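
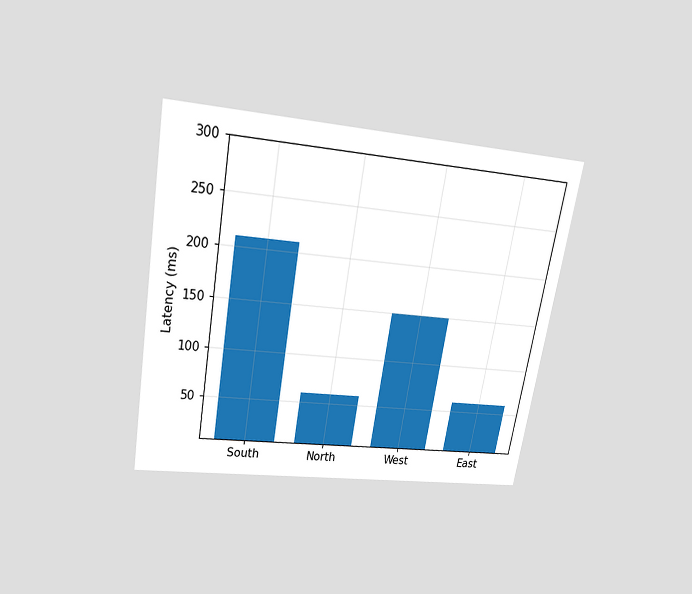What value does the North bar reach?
The chart is tilted about 10° clockwise and viewed slightly from above. Reading along the chart's y-axis, the North bar reaches 60ms.

60ms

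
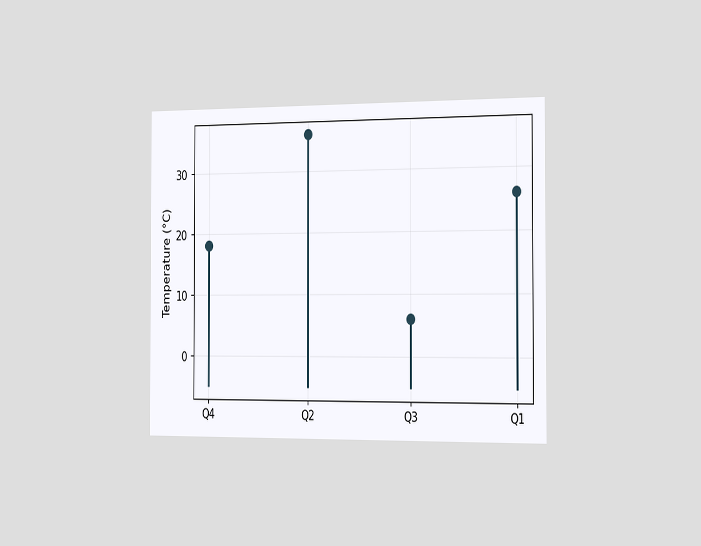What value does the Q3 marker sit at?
The chart is viewed slightly from the right. The Q3 marker sits at 6°C.

6°C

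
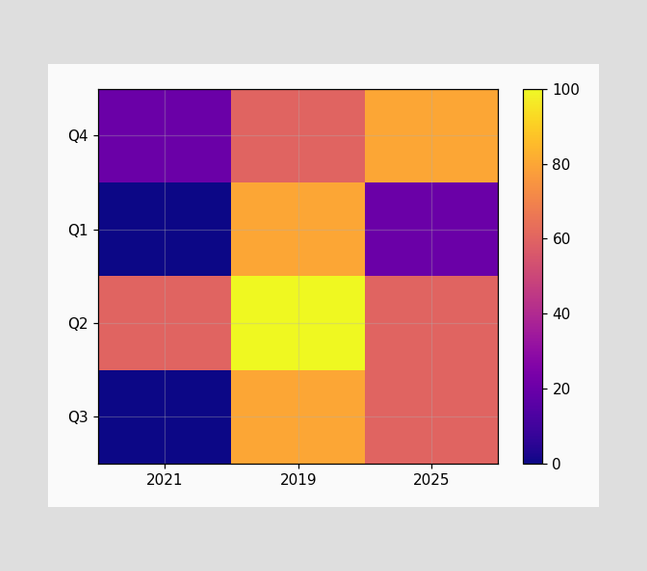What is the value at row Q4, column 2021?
20

Matching cell (Q4, 2021) against the colorbar gives 20.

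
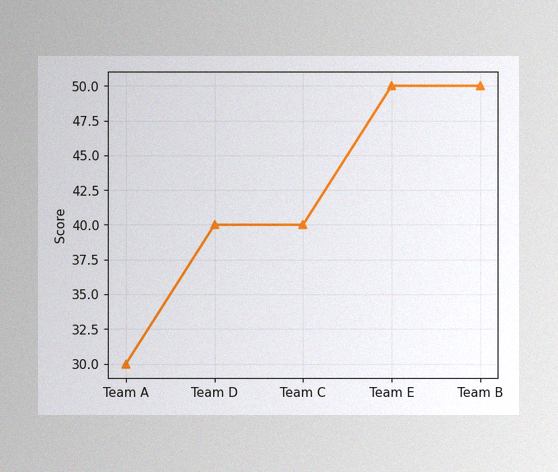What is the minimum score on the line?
30

The image has some photo noise and uneven lighting. The lowest point is at Team A, and reading across to the y-axis gives 30.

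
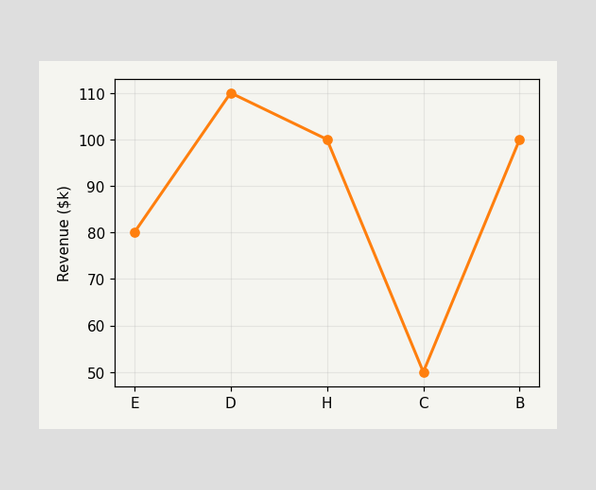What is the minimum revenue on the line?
The lowest point is at C, and reading across to the y-axis gives $50k.

$50k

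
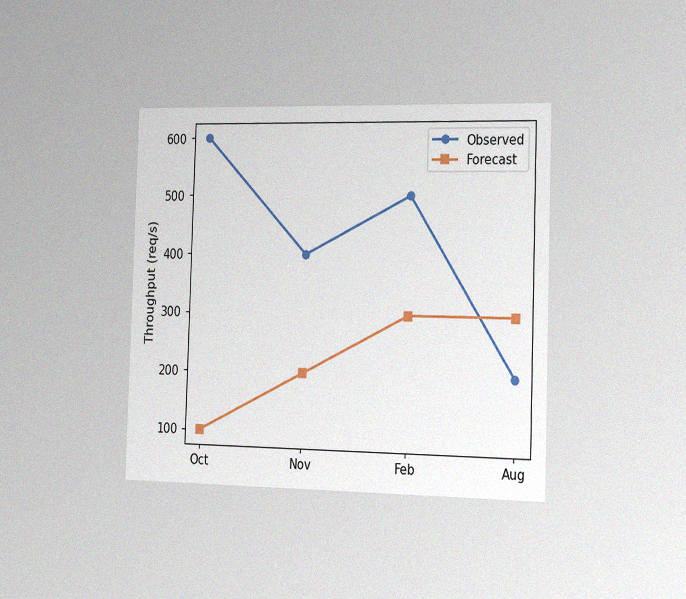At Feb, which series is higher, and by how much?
Observed, by 200req/s

The chart is viewed slightly from the right, with some photo noise. At Feb, Observed sits above the other line by 200req/s.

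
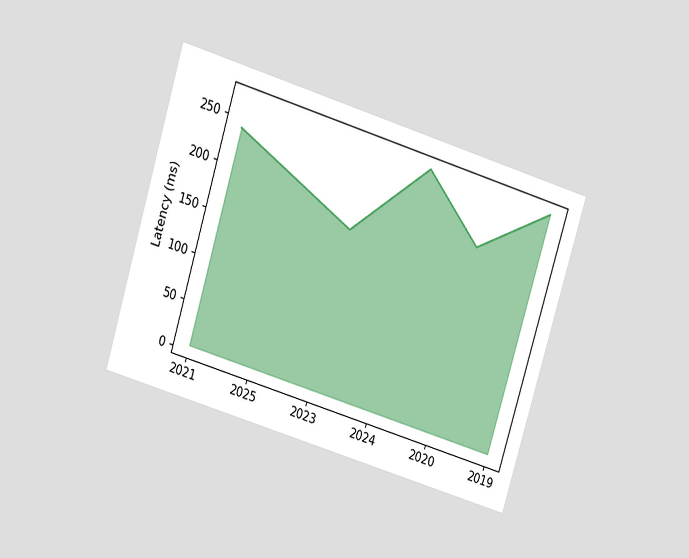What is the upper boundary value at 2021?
The chart is tilted about 17° clockwise and viewed slightly from above. At 2021 the upper boundary is at 240ms.

240ms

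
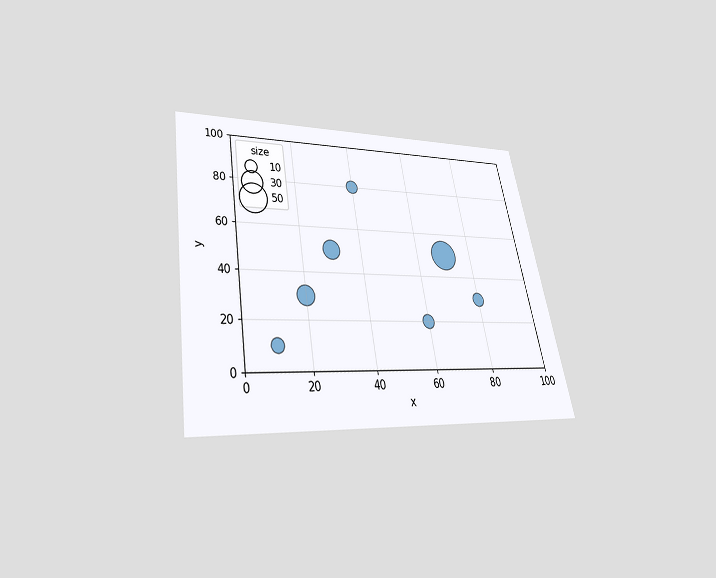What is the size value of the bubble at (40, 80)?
The chart is tilted about 10° counter-clockwise and viewed slightly from below. Matching the bubble at (40, 80) against the size legend gives 10.

10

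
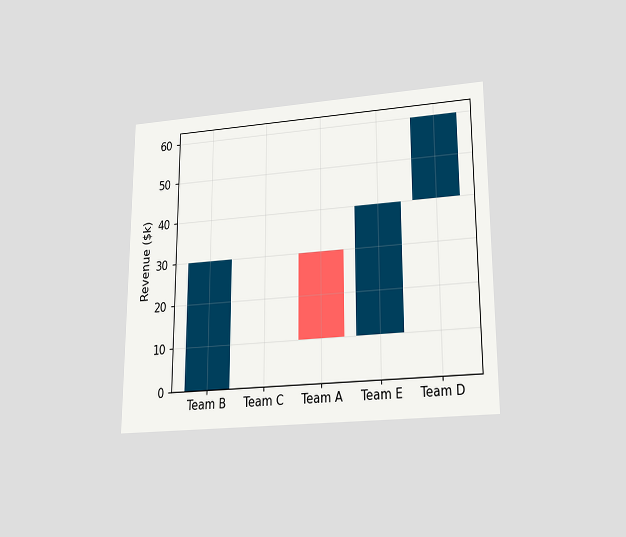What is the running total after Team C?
The chart is viewed slightly from below. After Team C the running total reaches $30k.

$30k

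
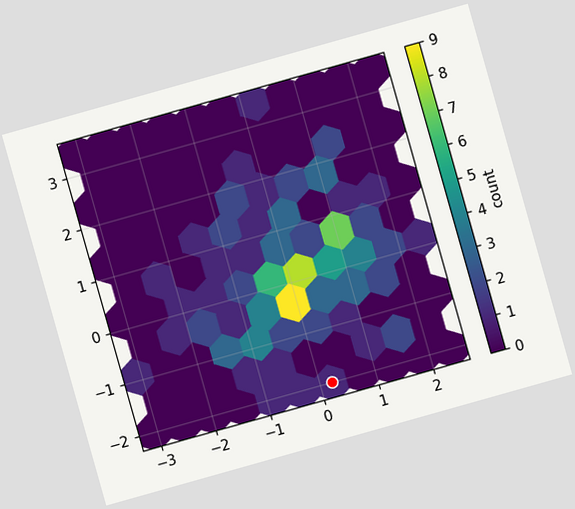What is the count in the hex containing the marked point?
The chart is tilted about 16° counter-clockwise. The marked hex reads 1 on the colorbar.

1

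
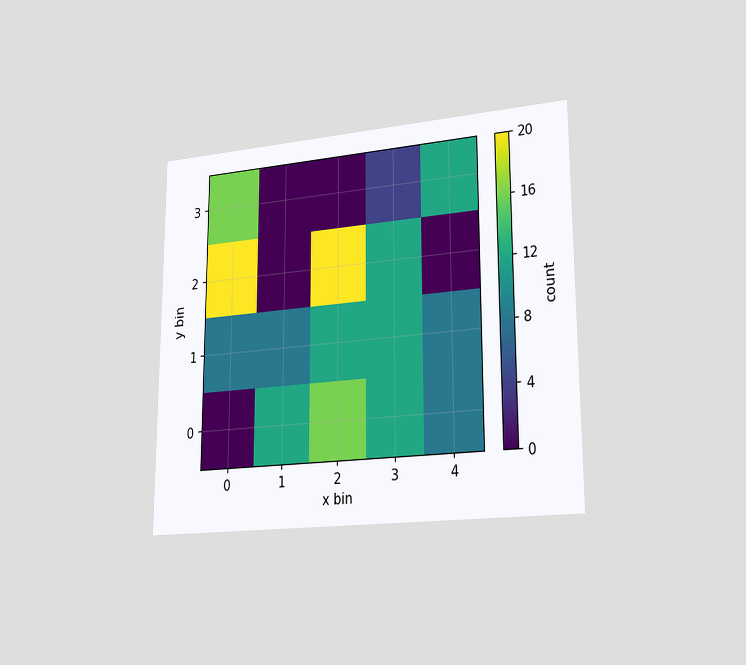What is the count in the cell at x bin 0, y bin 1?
The chart is viewed slightly from the right. Matching the cell (0, 1) against the colorbar gives 8.

8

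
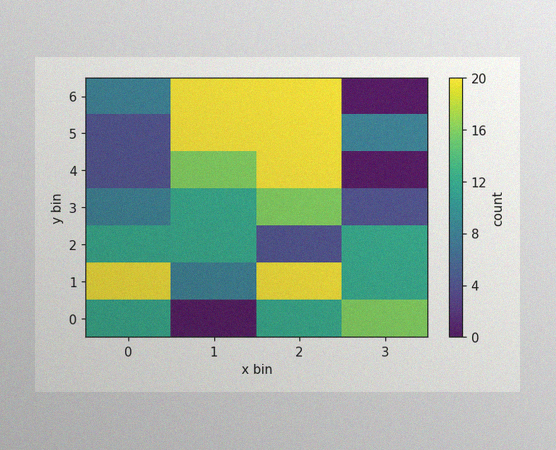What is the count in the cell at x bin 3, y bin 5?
The image has some photo noise and uneven lighting. Matching the cell (3, 5) against the colorbar gives 8.

8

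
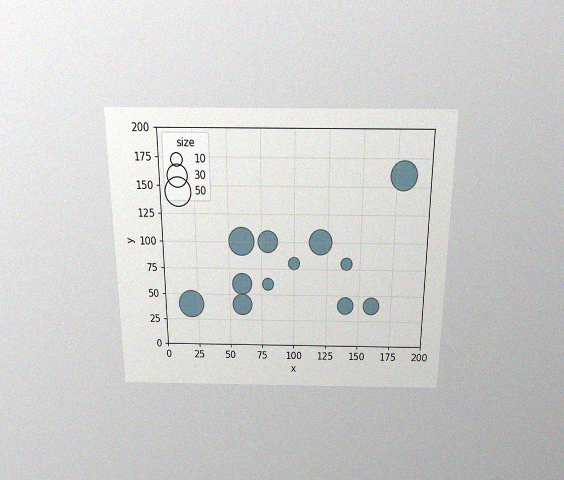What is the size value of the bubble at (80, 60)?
10

The chart is viewed slightly from above, with some photo noise. Matching the bubble at (80, 60) against the size legend gives 10.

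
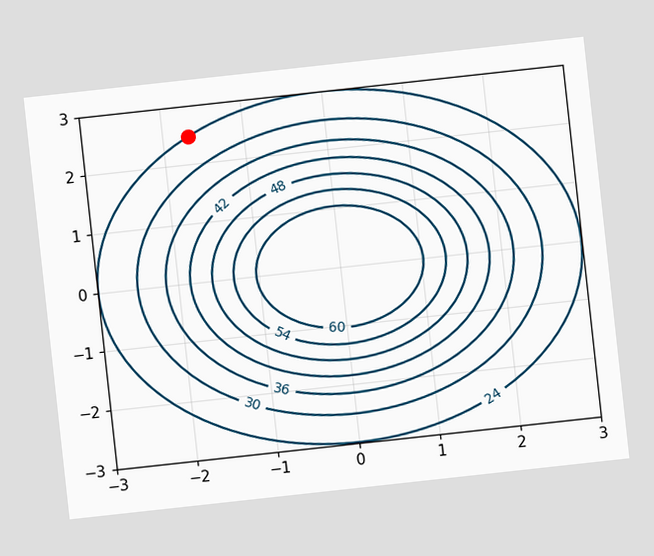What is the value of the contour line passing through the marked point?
The chart is tilted about 6° counter-clockwise. The marked point sits on the contour labelled 24.

24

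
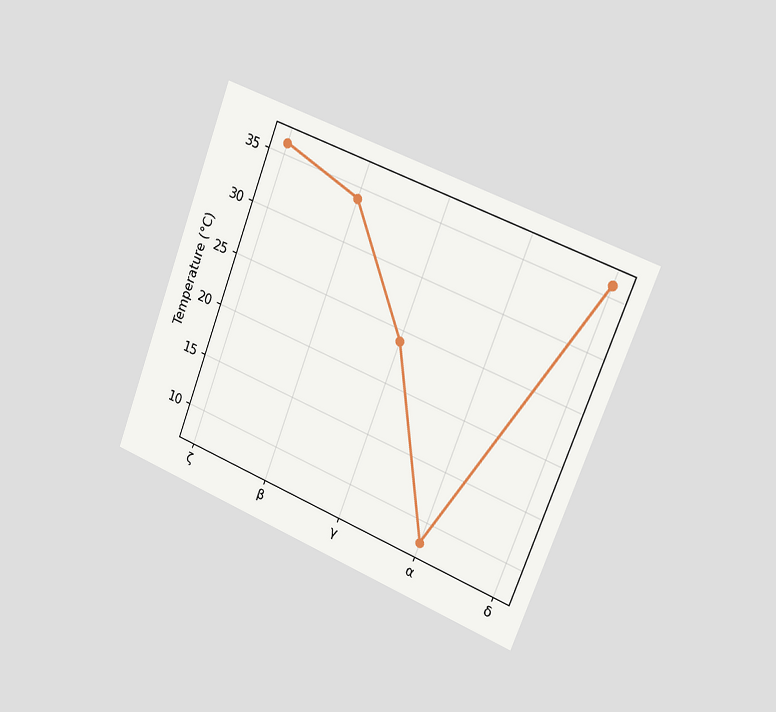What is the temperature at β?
The chart is tilted about 21° clockwise and viewed slightly from the right. At β, the line is at 34°C.

34°C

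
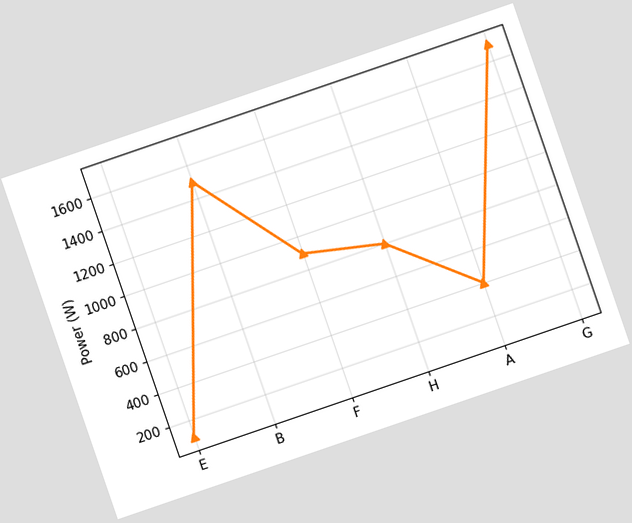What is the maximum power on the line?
1700W

The chart is tilted about 19° counter-clockwise. The highest point is at G, and reading across to the y-axis gives 1700W.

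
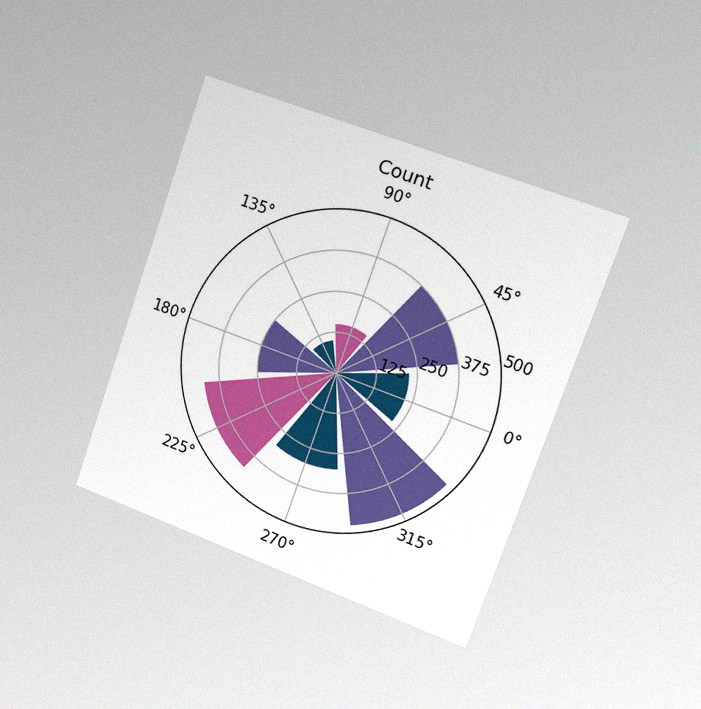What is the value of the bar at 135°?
The chart is tilted about 19° clockwise and viewed slightly from the right, with some photo noise. The bar at 135° reaches 100 on the radial axis.

100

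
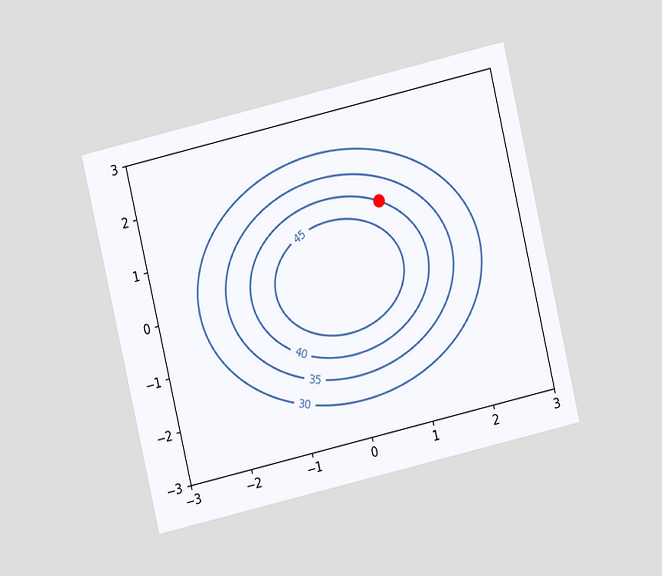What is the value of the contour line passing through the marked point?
40

The chart is tilted about 13° counter-clockwise and viewed at a slight angle. The marked point sits on the contour labelled 40.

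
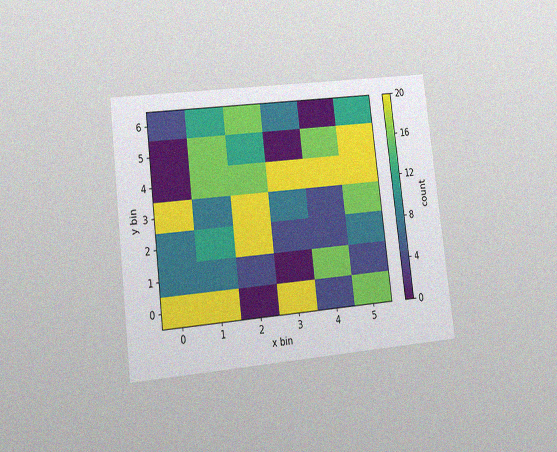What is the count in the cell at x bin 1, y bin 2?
12

The chart is tilted about 7° counter-clockwise and viewed at a slight angle, with some photo noise. Matching the cell (1, 2) against the colorbar gives 12.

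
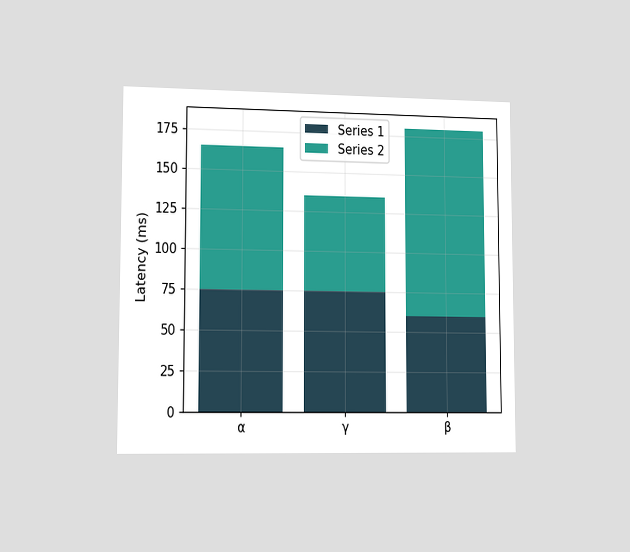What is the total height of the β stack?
The chart is viewed slightly from the left. The β stack's top reaches 180ms on the y-axis.

180ms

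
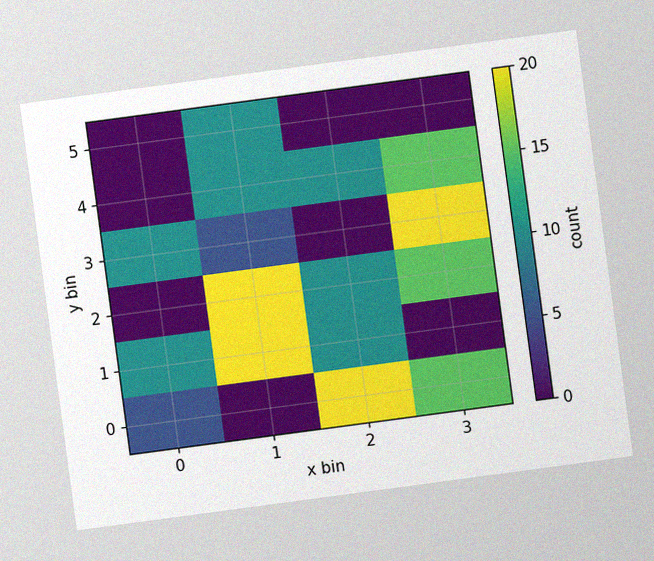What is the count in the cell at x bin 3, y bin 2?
The chart is tilted about 8° counter-clockwise, with some photo noise. Matching the cell (3, 2) against the colorbar gives 15.

15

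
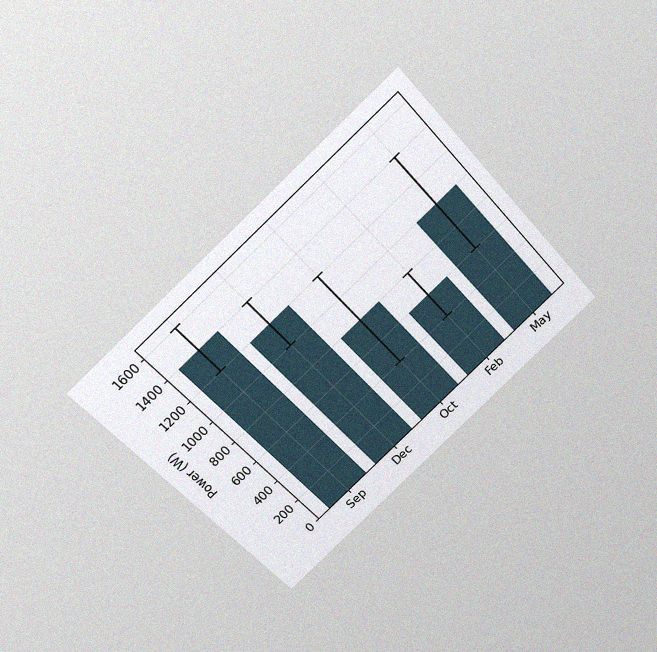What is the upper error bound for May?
1400W

The chart is tilted about 43° counter-clockwise and viewed slightly from above, with some photo noise. The May bar's upper whisker reaches 1400W.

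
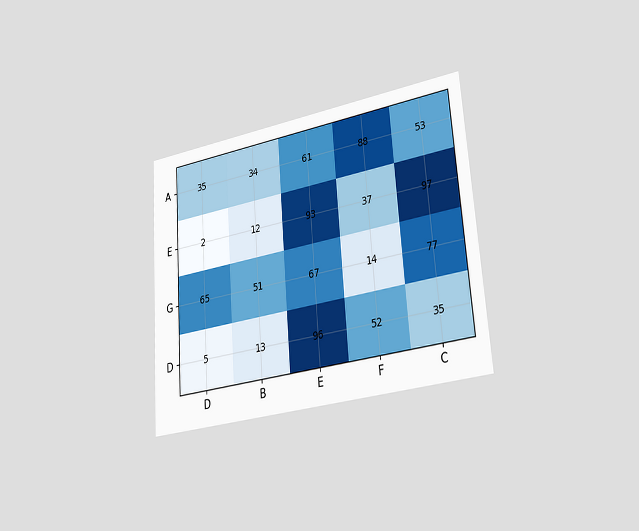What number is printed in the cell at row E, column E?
The chart is tilted about 4° counter-clockwise and viewed slightly from the right. The (E, E) cell reads 93.

93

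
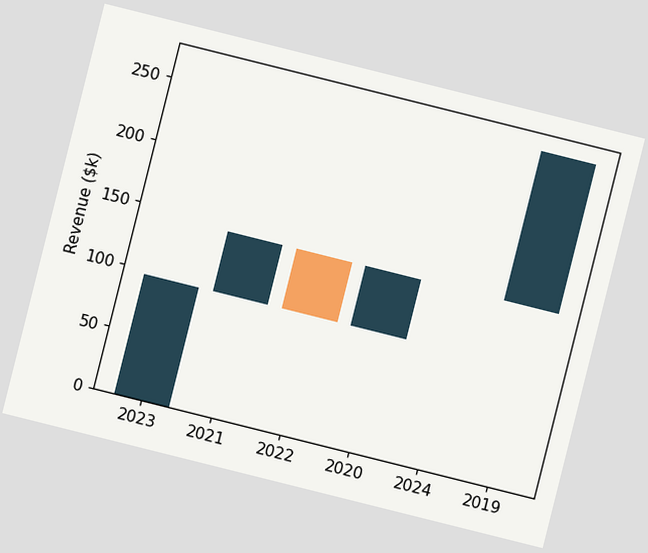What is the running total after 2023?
The chart is tilted about 14° clockwise. After 2023 the running total reaches $96k.

$96k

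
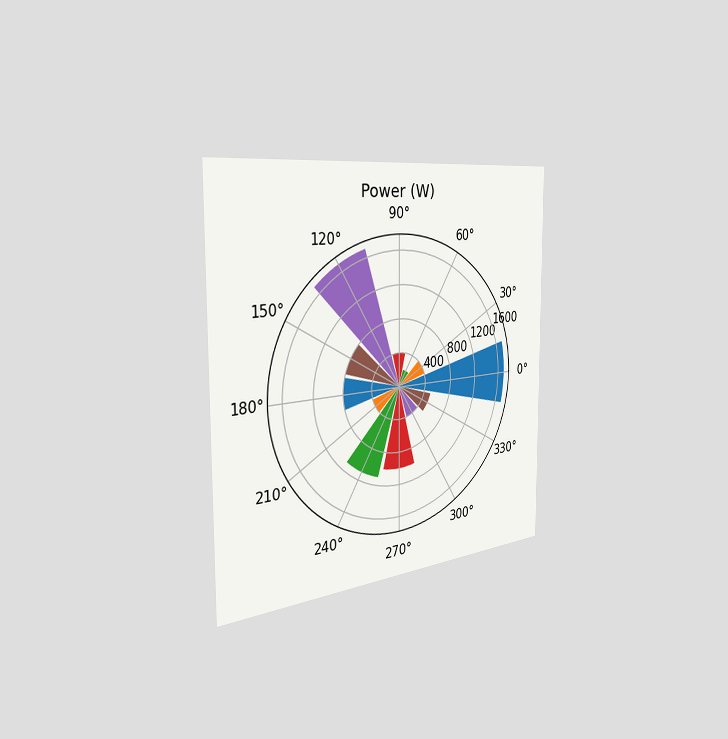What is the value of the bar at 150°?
The chart is viewed slightly from the left. The bar at 150° reaches 800W on the radial axis.

800W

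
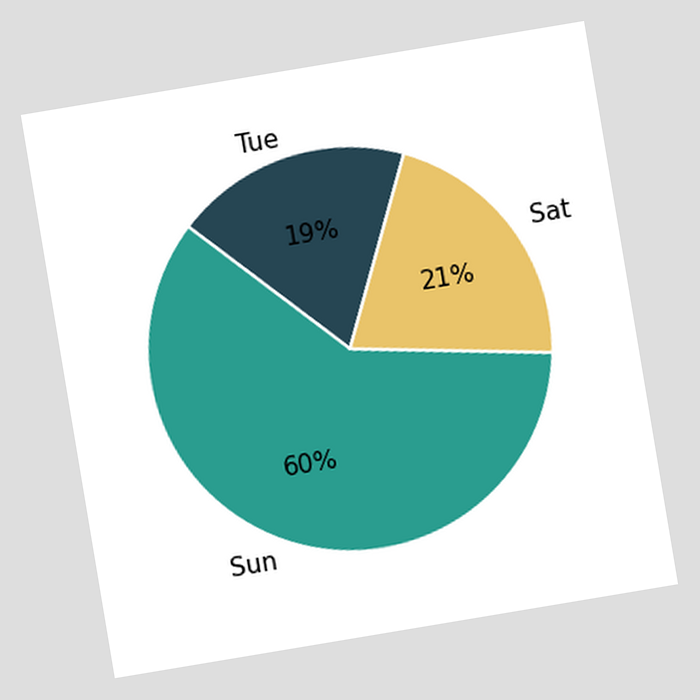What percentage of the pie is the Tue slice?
The chart is tilted about 9° counter-clockwise. The Tue slice takes up 19% of the pie.

19%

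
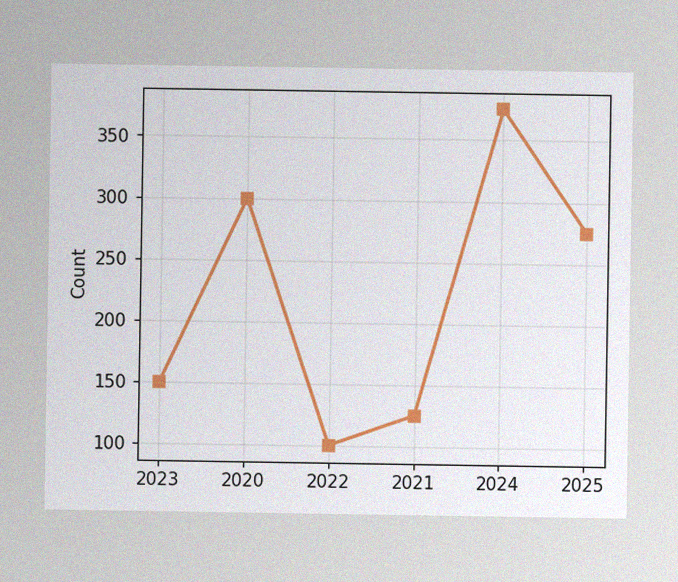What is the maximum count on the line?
The image has some photo noise and uneven lighting. The highest point is at 2024, and reading across to the y-axis gives 375.

375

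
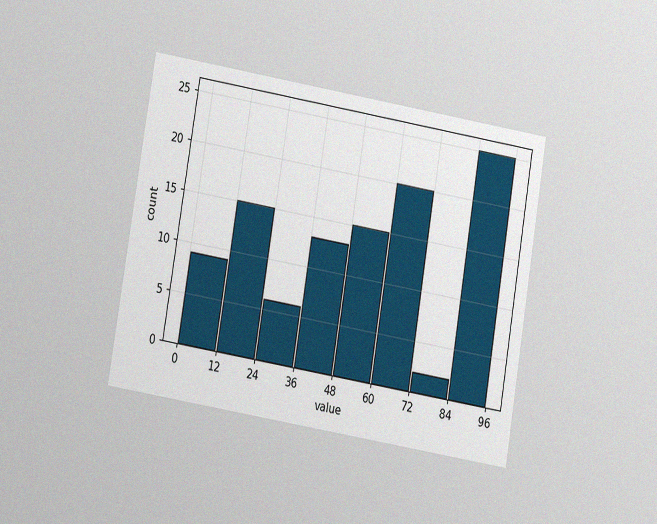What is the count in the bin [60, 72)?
The chart is tilted about 9° clockwise and viewed at a slight angle, with some photo noise. The [60, 72) bin has height 20.

20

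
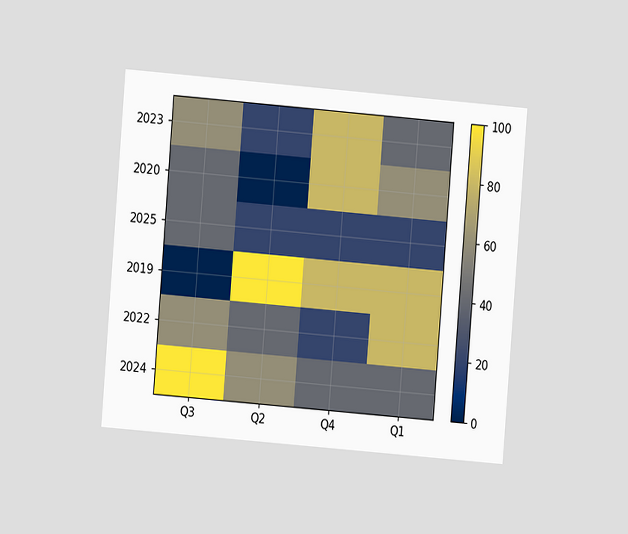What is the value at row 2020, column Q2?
The chart is tilted about 5° clockwise and viewed at a slight angle. Matching cell (2020, Q2) against the colorbar gives 0.

0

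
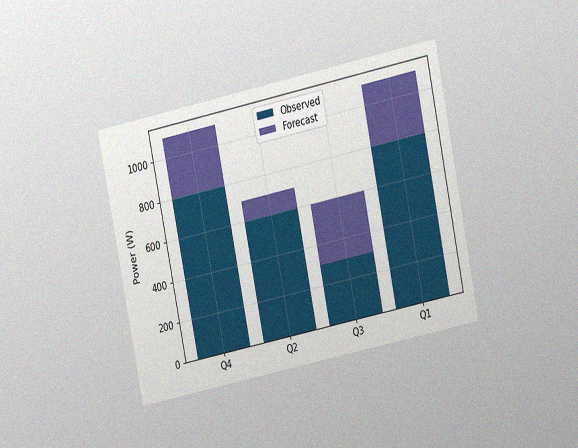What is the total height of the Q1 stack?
1100W

The chart is tilted about 12° counter-clockwise and viewed at a slight angle, with some photo noise. The Q1 stack's top reaches 1100W on the y-axis.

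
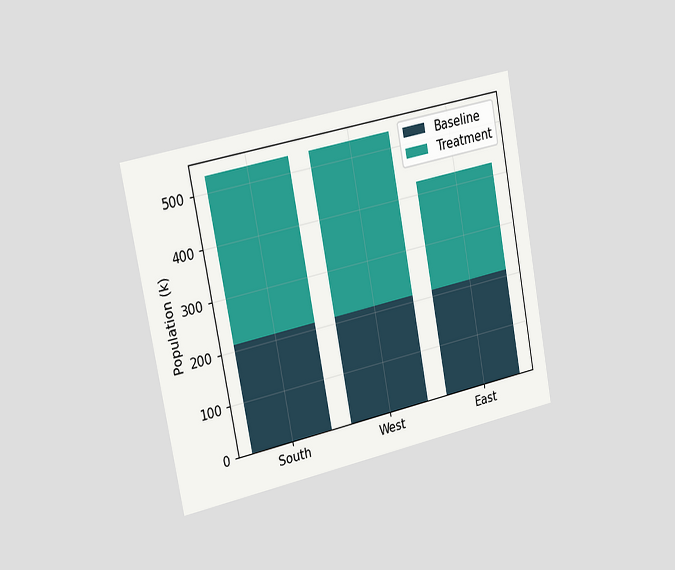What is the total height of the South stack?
530k

The chart is tilted about 11° counter-clockwise and viewed slightly from the left. The South stack's top reaches 530k on the y-axis.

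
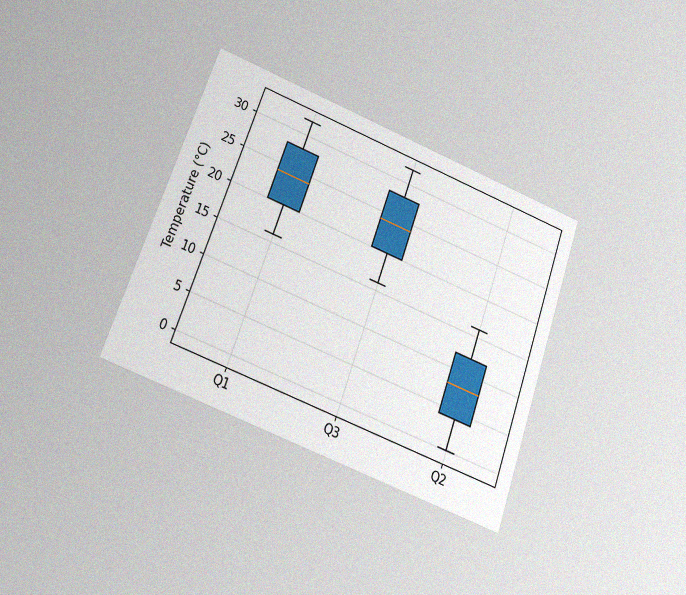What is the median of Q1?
24°C

The chart is tilted about 20° clockwise and viewed at a slight angle, with some photo noise. The median line in the Q1 box sits at 24°C.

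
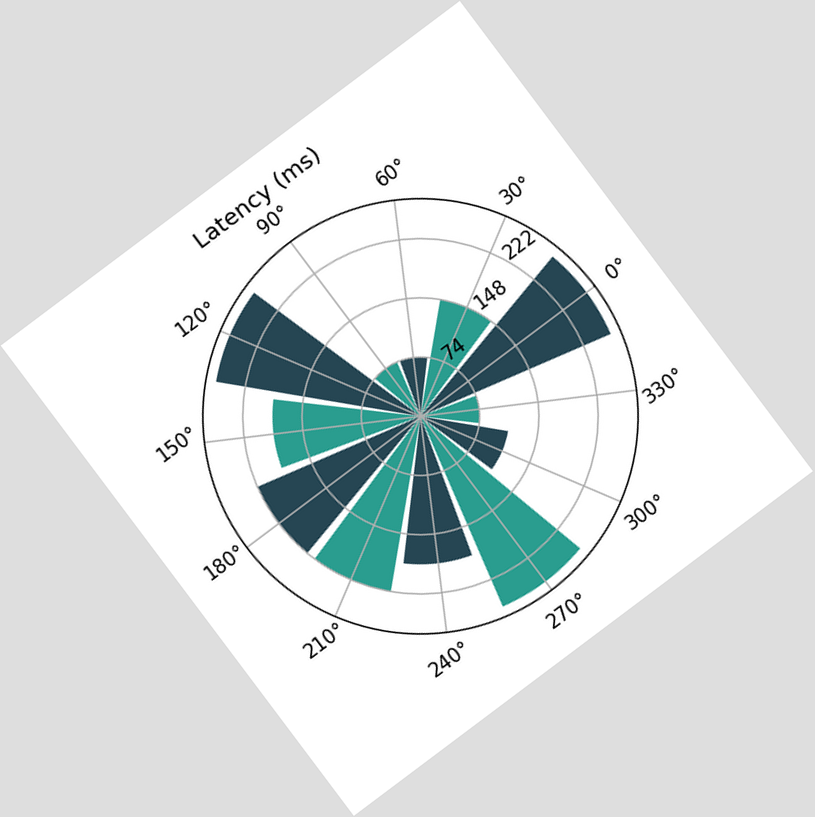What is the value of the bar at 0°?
259ms

The chart is tilted about 37° counter-clockwise. The bar at 0° reaches 259ms on the radial axis.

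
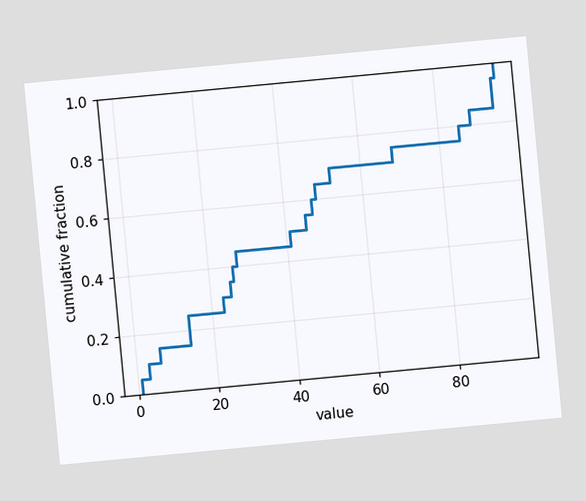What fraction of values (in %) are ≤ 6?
15%

The chart is tilted about 5° counter-clockwise. At x=6 the ECDF step is at 15%.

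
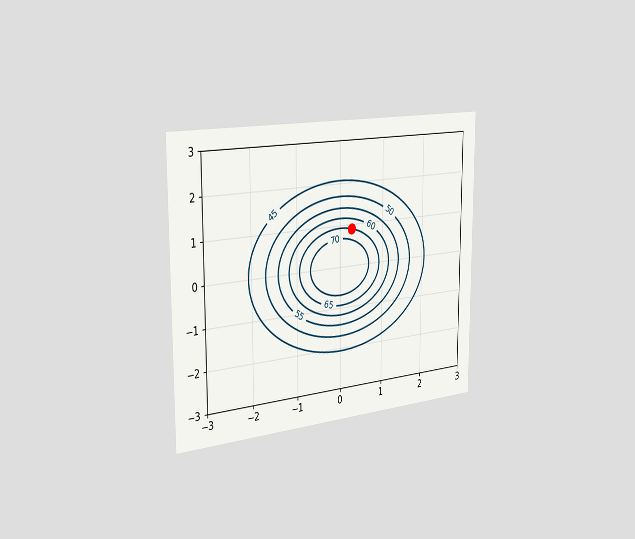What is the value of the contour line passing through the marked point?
65

The chart is viewed slightly from the left. The marked point sits on the contour labelled 65.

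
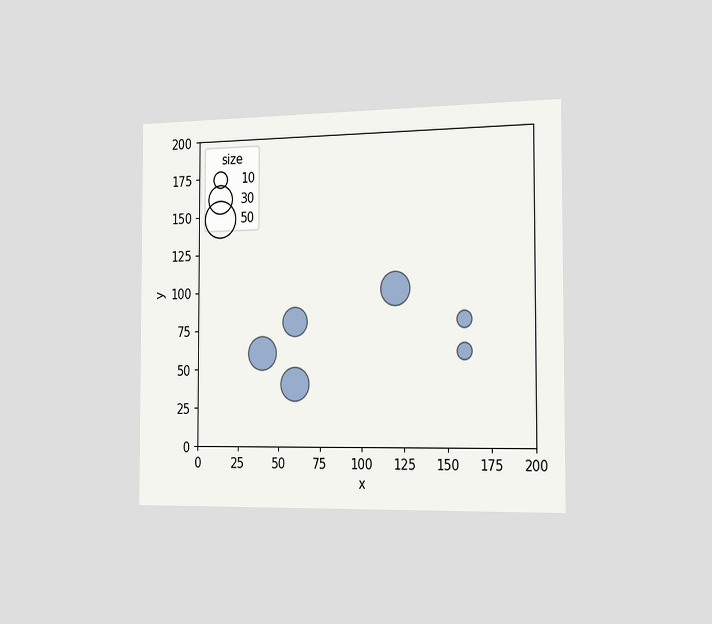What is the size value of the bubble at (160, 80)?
The chart is viewed slightly from the right. Matching the bubble at (160, 80) against the size legend gives 10.

10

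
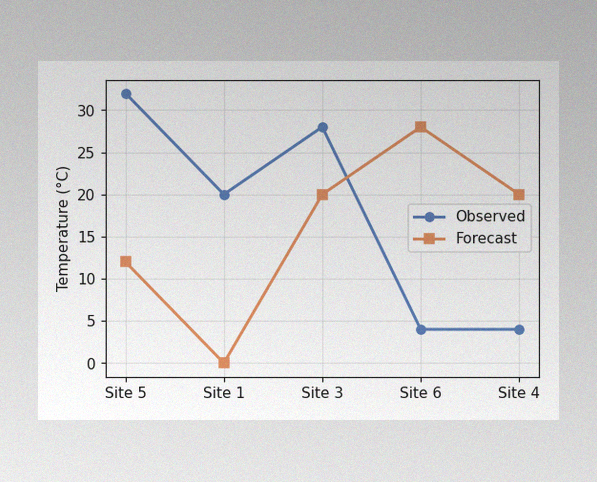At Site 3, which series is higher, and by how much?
The image has some photo noise and uneven lighting. At Site 3, Observed sits above the other line by 8°C.

Observed, by 8°C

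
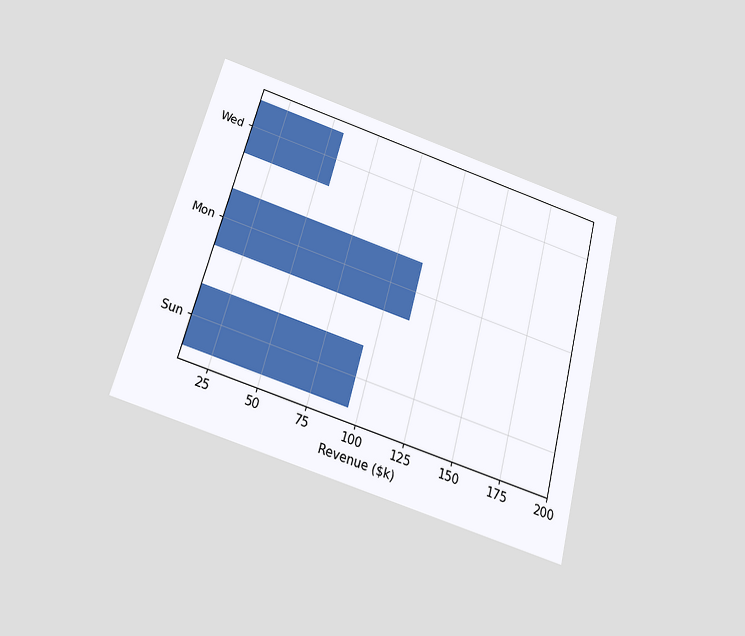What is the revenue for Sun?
$95k

The chart is tilted about 15° clockwise and viewed slightly from below. Reading along the chart's x-axis, the Sun bar reaches $95k.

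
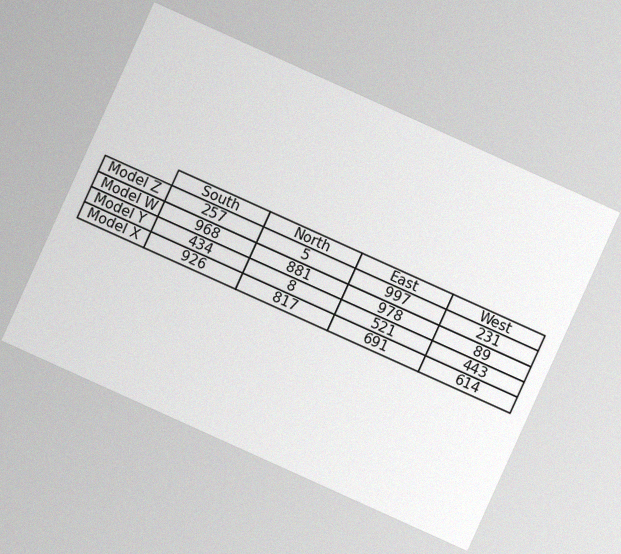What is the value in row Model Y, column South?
434

The chart is tilted about 24° clockwise, with some photo noise. The (Model Y, South) cell reads 434.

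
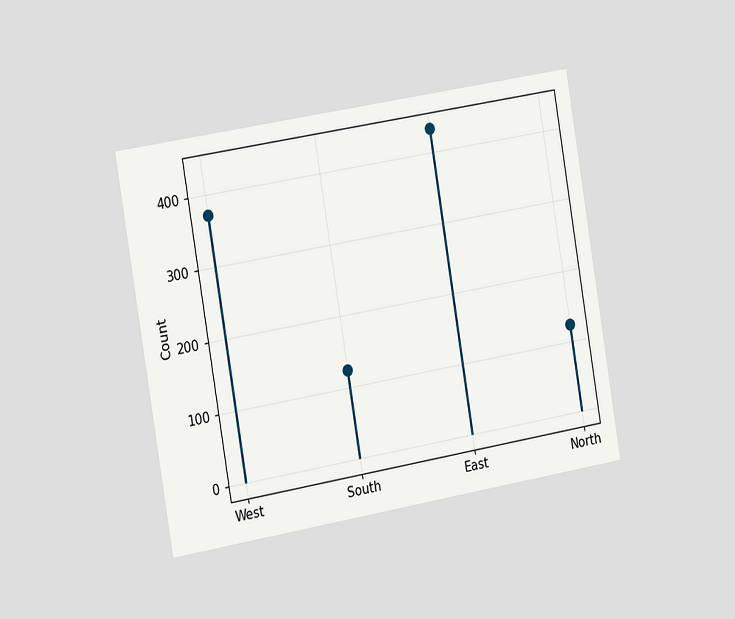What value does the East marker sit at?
The chart is tilted about 10° counter-clockwise and viewed slightly from the left. The East marker sits at 434.

434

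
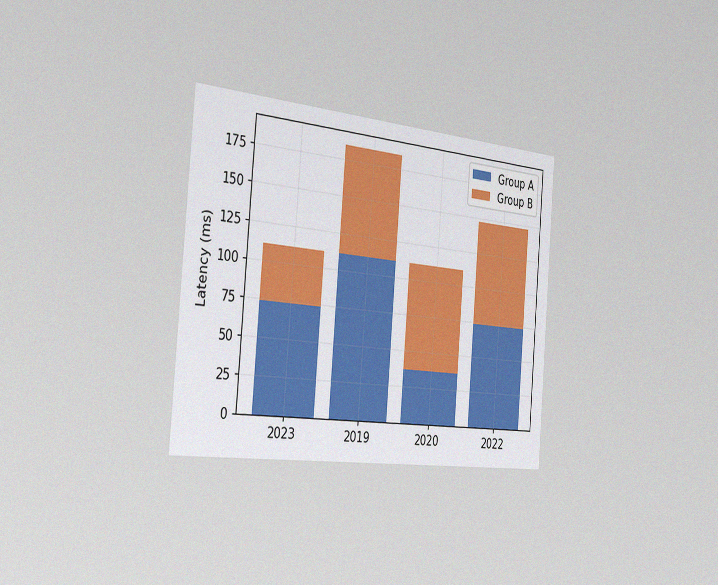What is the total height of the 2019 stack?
185ms

The chart is tilted about 5° clockwise and viewed slightly from the left, with some photo noise. The 2019 stack's top reaches 185ms on the y-axis.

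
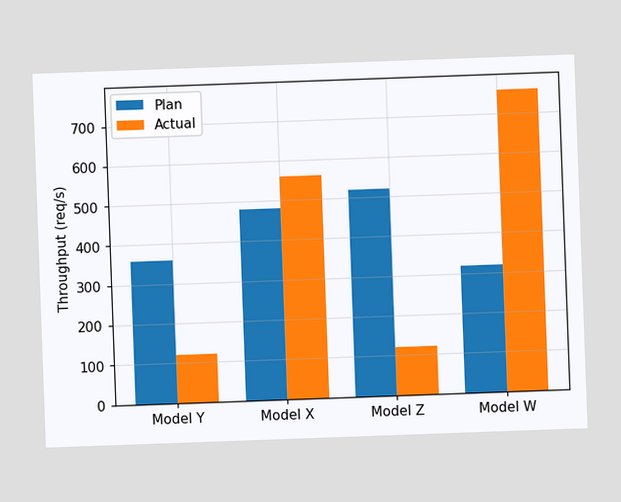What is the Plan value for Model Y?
360req/s

The chart is tilted about 2° counter-clockwise. The Plan bar at Model Y reaches 360req/s on the y-axis.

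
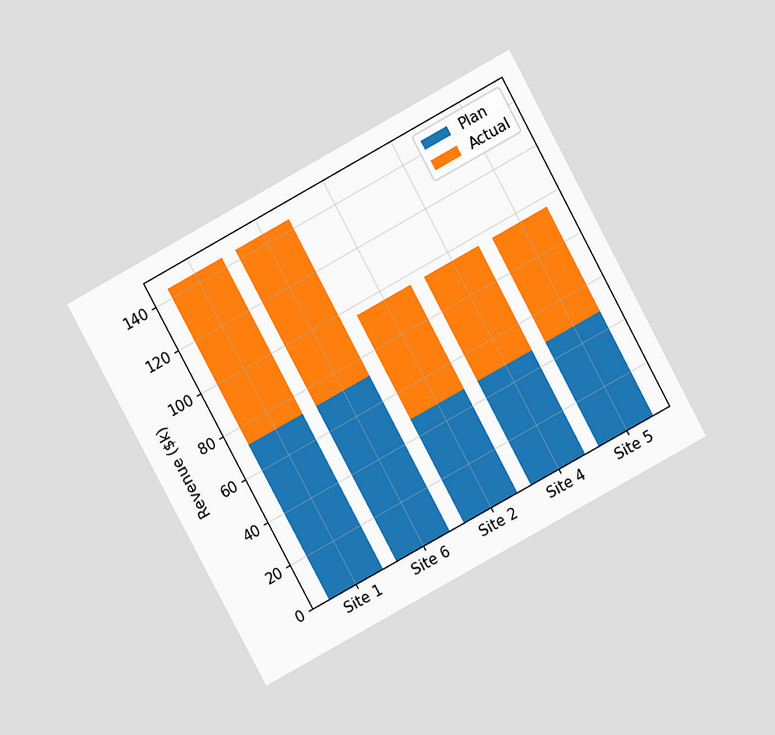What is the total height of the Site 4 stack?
$96k

The chart is tilted about 29° counter-clockwise and viewed slightly from above. The Site 4 stack's top reaches $96k on the y-axis.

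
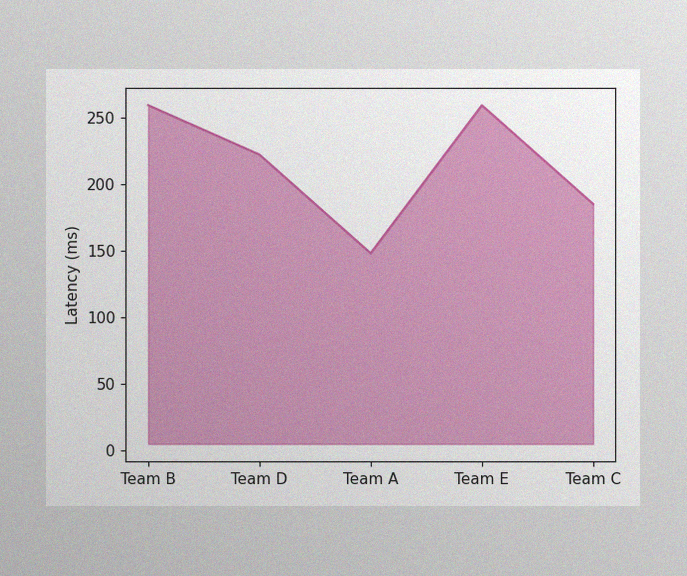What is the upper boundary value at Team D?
222ms

The image has some photo noise and uneven lighting. At Team D the upper boundary is at 222ms.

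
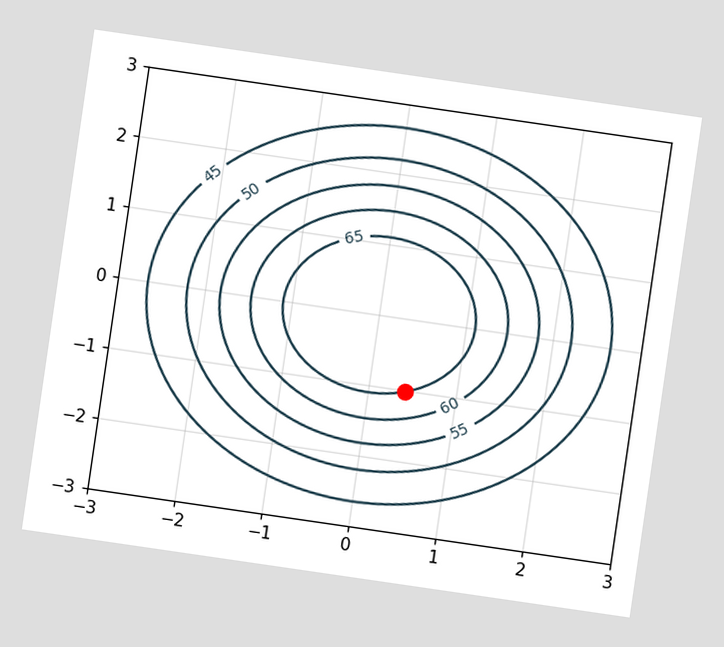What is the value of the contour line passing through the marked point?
The chart is tilted about 8° clockwise. The marked point sits on the contour labelled 65.

65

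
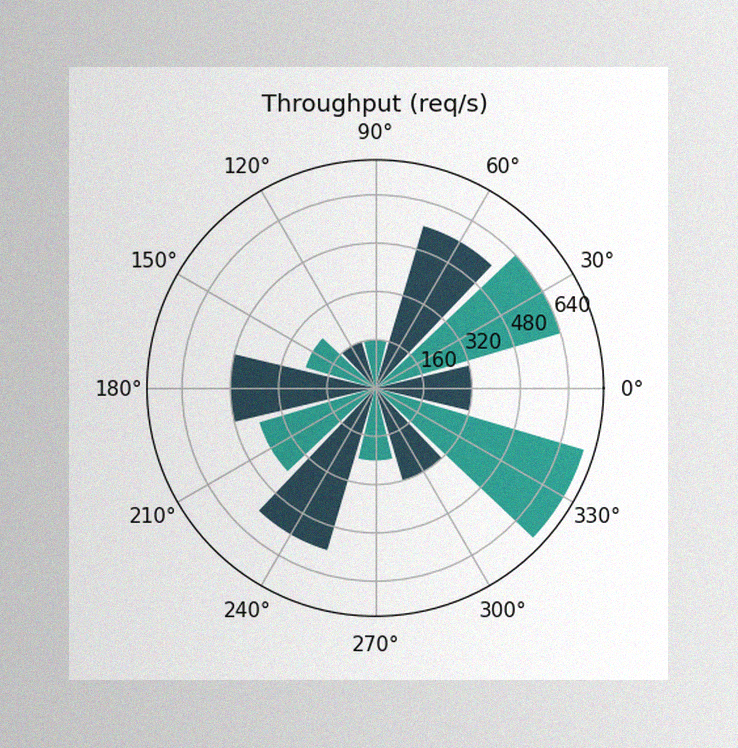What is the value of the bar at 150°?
The image has some photo noise and uneven lighting. The bar at 150° reaches 240req/s on the radial axis.

240req/s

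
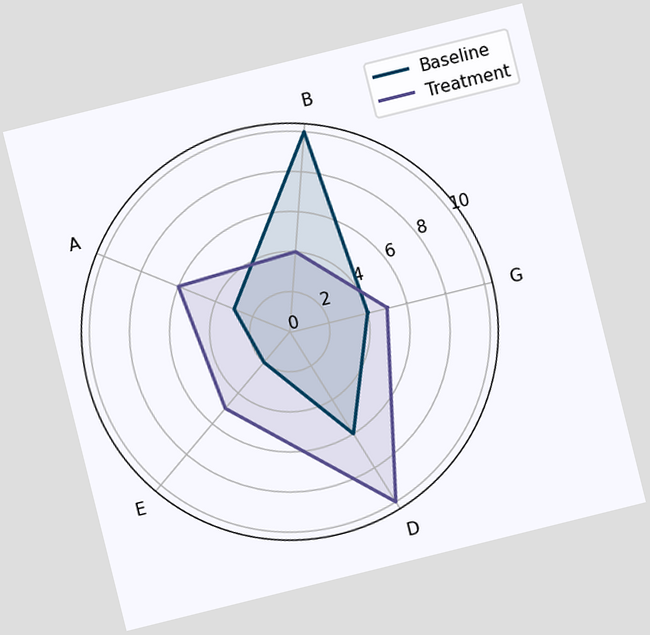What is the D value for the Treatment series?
10

The chart is tilted about 14° counter-clockwise. On the D axis, Treatment reaches 10.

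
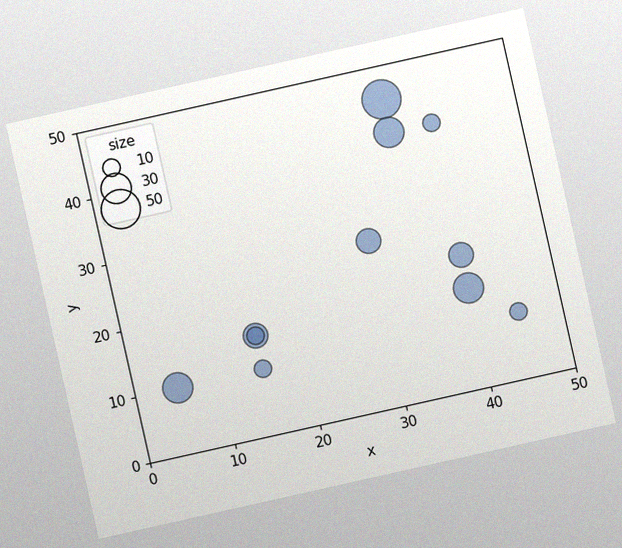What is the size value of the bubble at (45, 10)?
The chart is tilted about 13° counter-clockwise, with some photo noise. Matching the bubble at (45, 10) against the size legend gives 10.

10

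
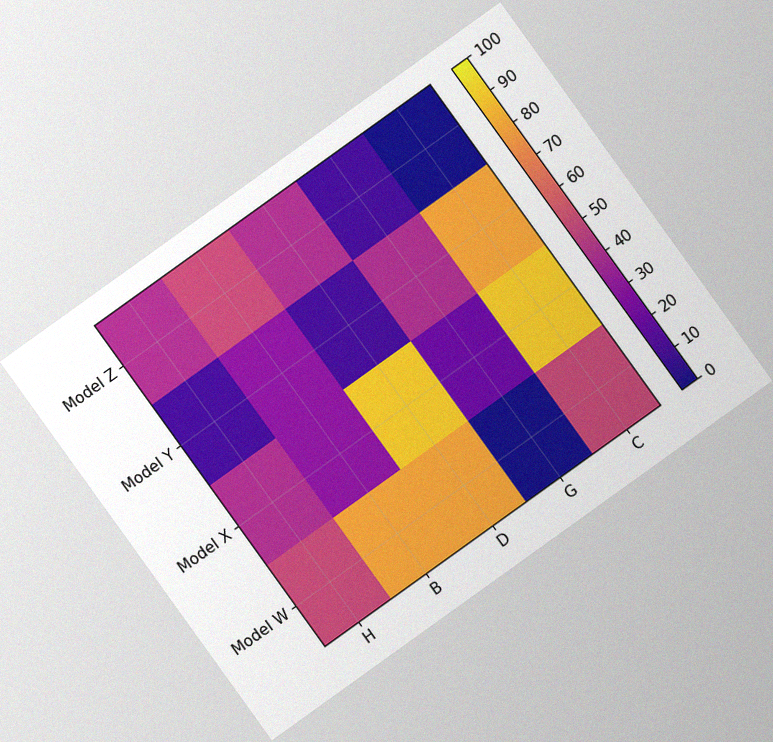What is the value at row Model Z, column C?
0

The chart is tilted about 36° counter-clockwise, with some photo noise. Matching cell (Model Z, C) against the colorbar gives 0.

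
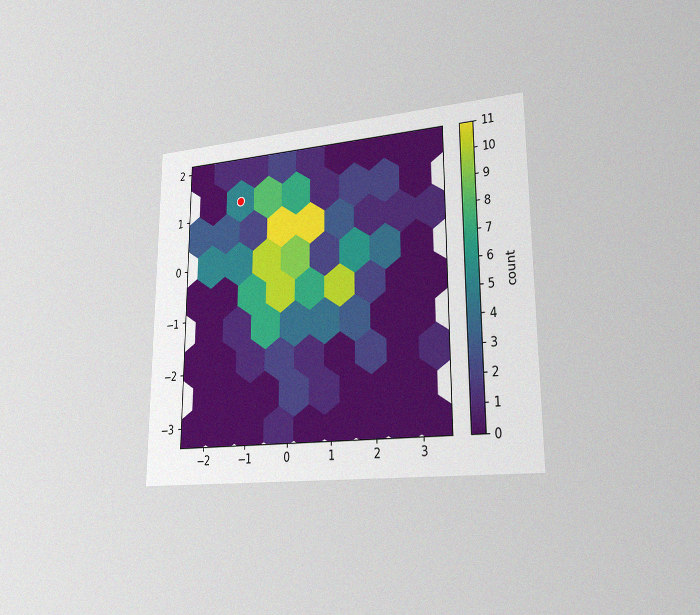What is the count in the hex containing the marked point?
5

The chart is viewed slightly from the right, with some photo noise. The marked hex reads 5 on the colorbar.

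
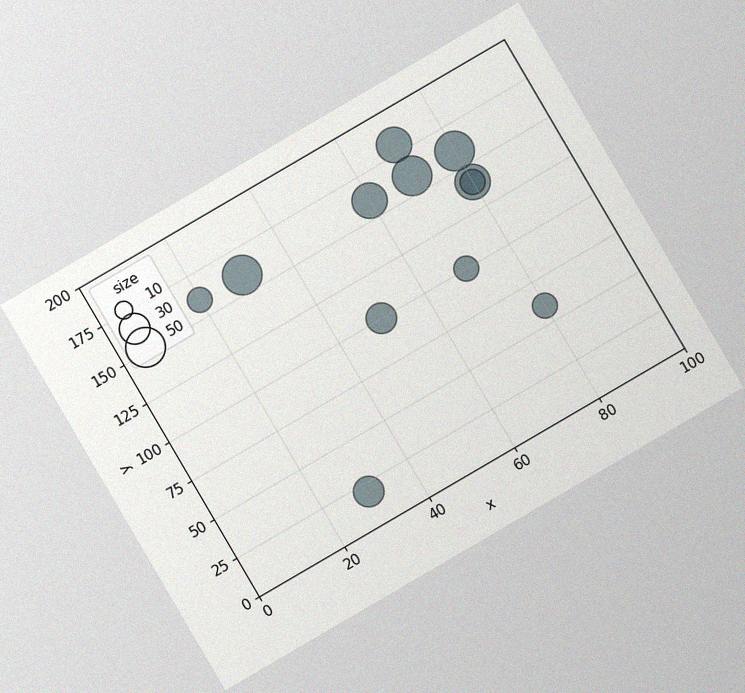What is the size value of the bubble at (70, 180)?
The chart is tilted about 30° counter-clockwise, with some photo noise. Matching the bubble at (70, 180) against the size legend gives 40.

40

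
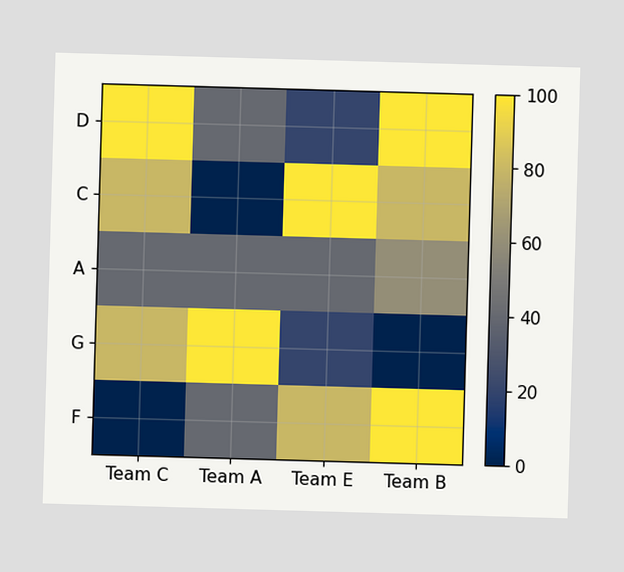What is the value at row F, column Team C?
0

Matching cell (F, Team C) against the colorbar gives 0.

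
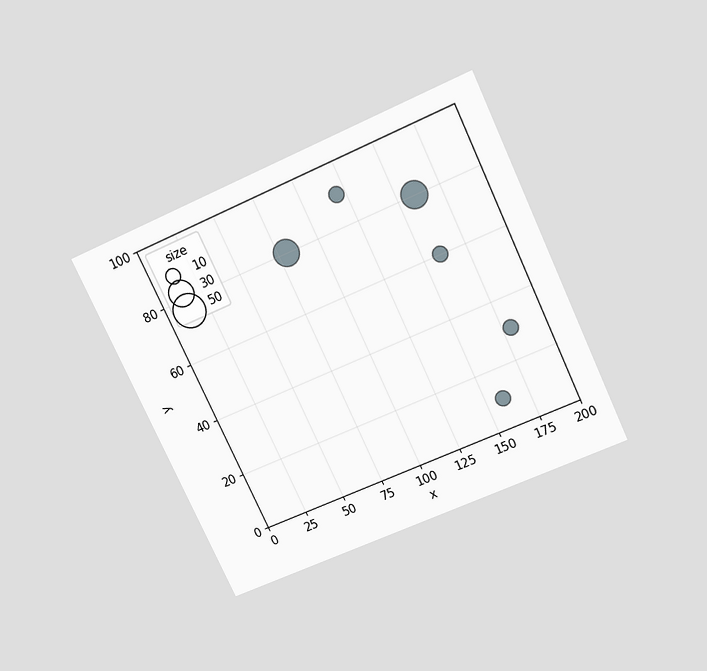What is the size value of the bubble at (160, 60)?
The chart is tilted about 25° counter-clockwise and viewed slightly from above. Matching the bubble at (160, 60) against the size legend gives 10.

10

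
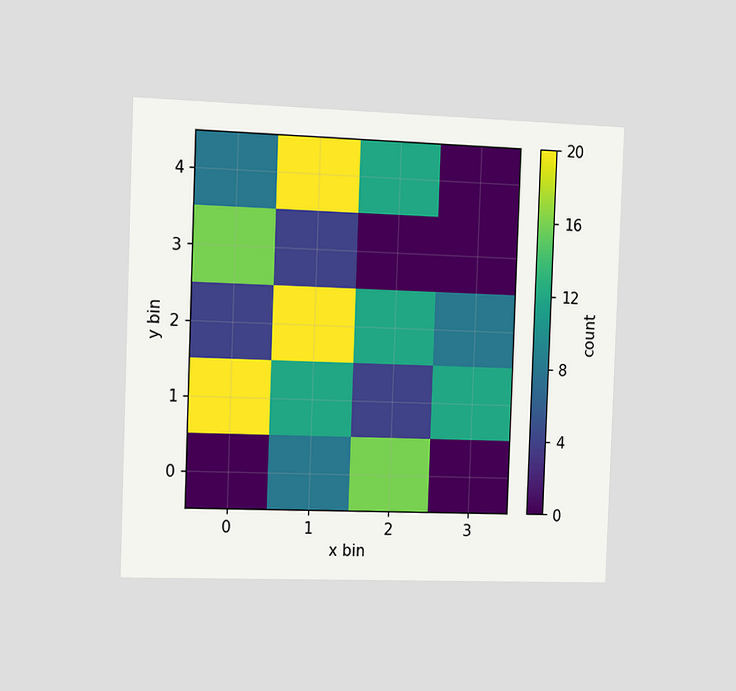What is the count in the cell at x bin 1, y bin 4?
The chart is tilted about 2° clockwise and viewed slightly from the left. Matching the cell (1, 4) against the colorbar gives 20.

20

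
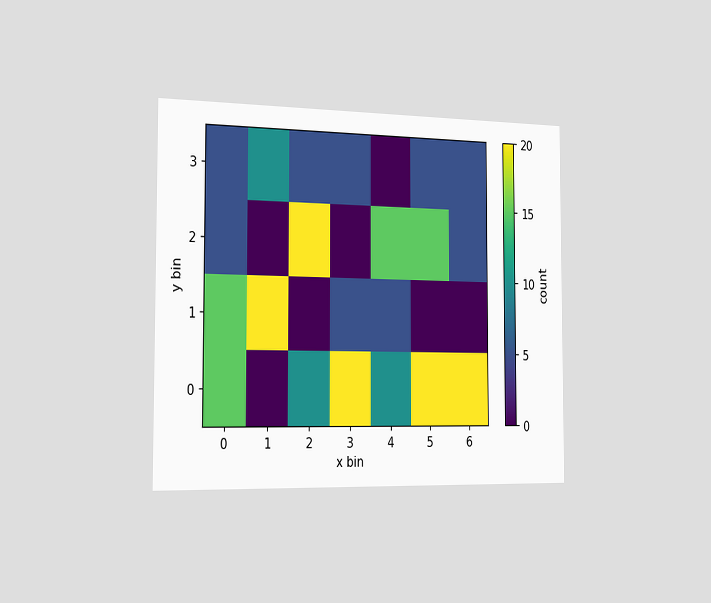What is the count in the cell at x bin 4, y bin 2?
The chart is viewed slightly from the left. Matching the cell (4, 2) against the colorbar gives 15.

15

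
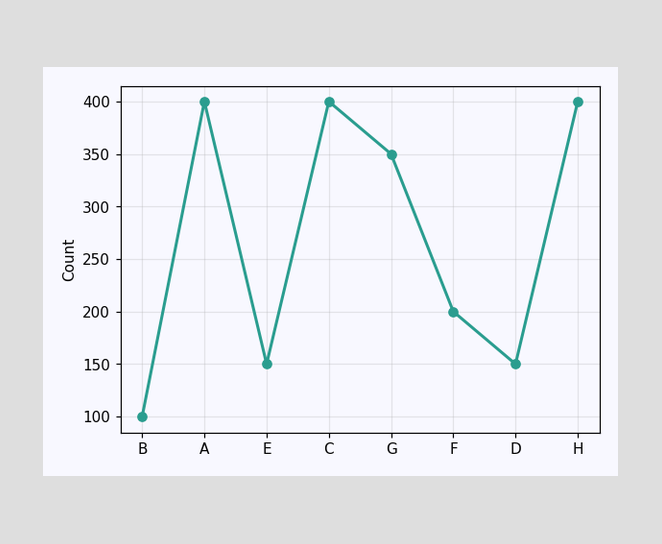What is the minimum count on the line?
The lowest point is at B, and reading across to the y-axis gives 100.

100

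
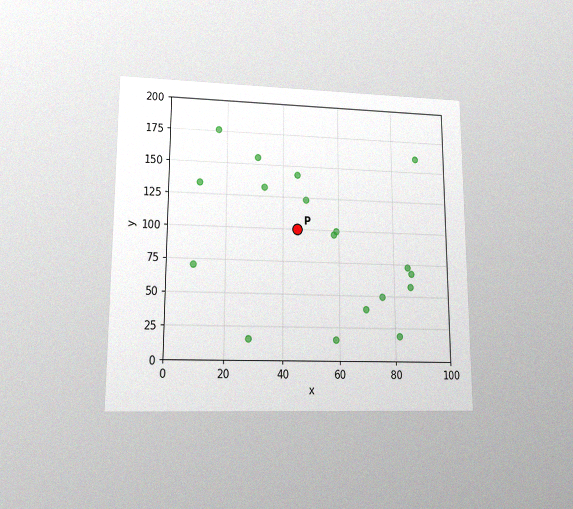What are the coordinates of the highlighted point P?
(45, 100)

The chart is viewed at a slight angle, with some photo noise. Following the gridlines from P to each axis, P sits at (45, 100).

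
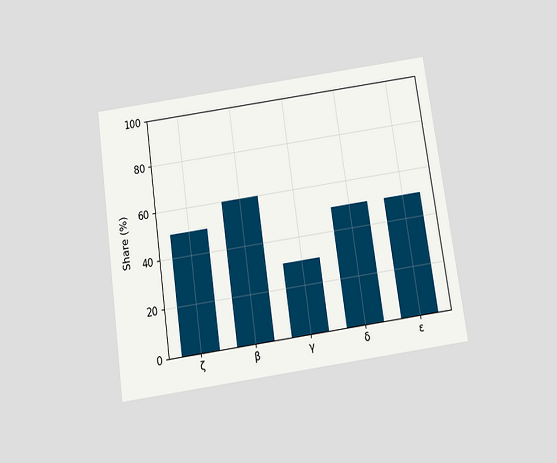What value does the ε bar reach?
The chart is tilted about 8° counter-clockwise and viewed slightly from below. Reading along the chart's y-axis, the ε bar reaches 50%.

50%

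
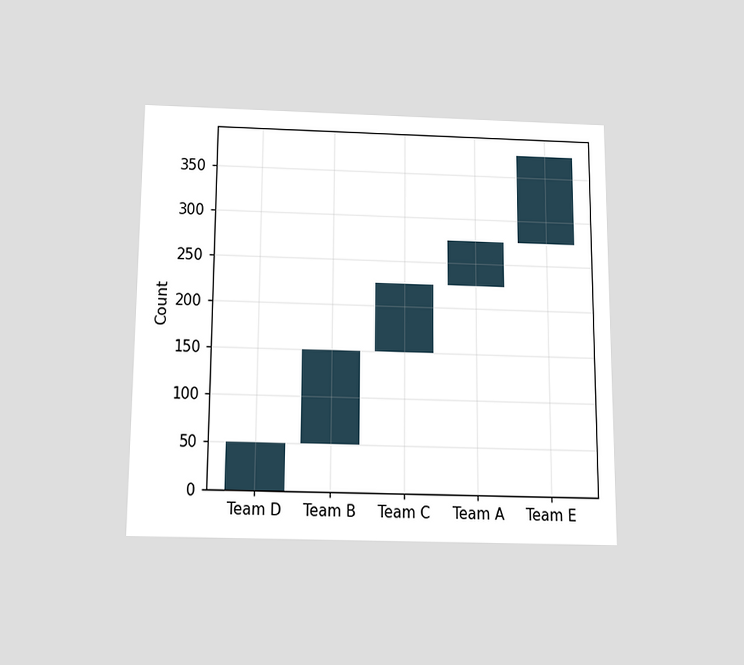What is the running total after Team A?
The chart is viewed slightly from below. After Team A the running total reaches 275.

275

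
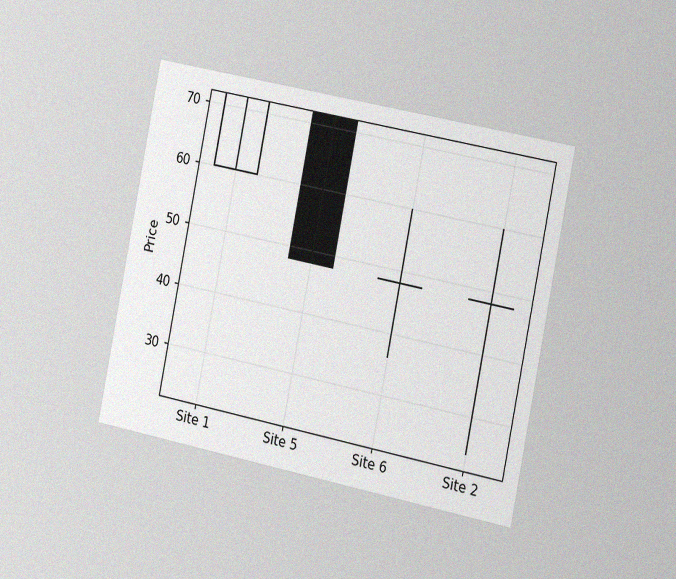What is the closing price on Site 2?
48

The chart is tilted about 11° clockwise and viewed slightly from the right, with some photo noise. The Site 2 candle closes at 48.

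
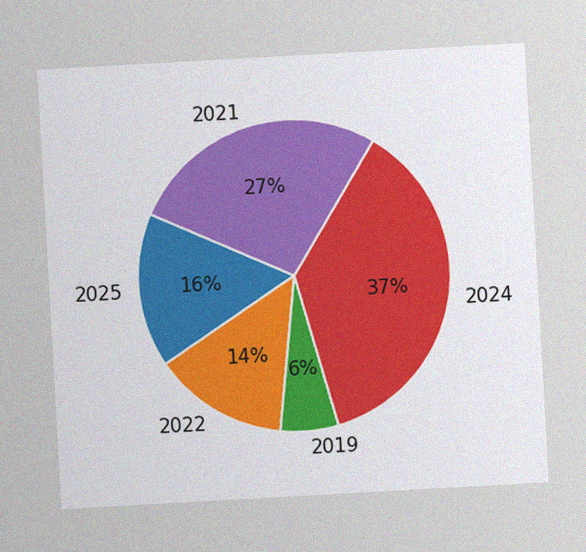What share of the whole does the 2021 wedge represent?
27%

The chart is tilted about 3° counter-clockwise, with some photo noise. The 2021 slice takes up 27% of the pie.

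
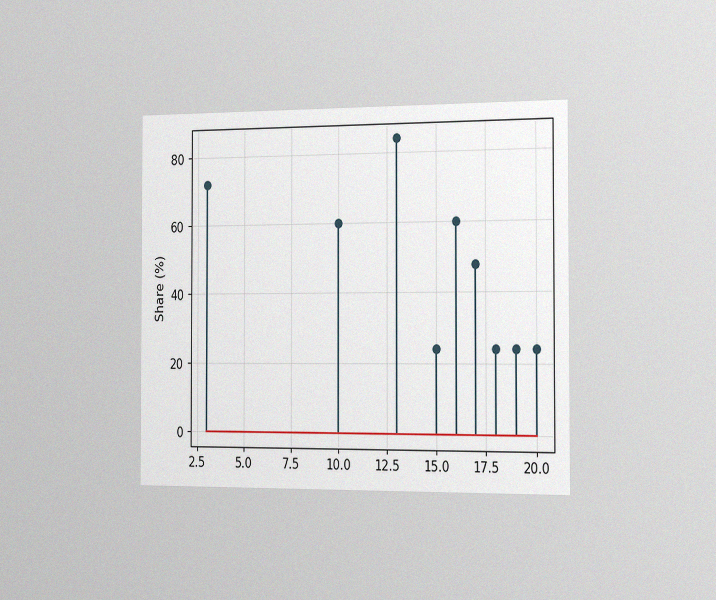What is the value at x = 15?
The chart is viewed slightly from the right, with some photo noise. The stem at x=15 reaches 24%.

24%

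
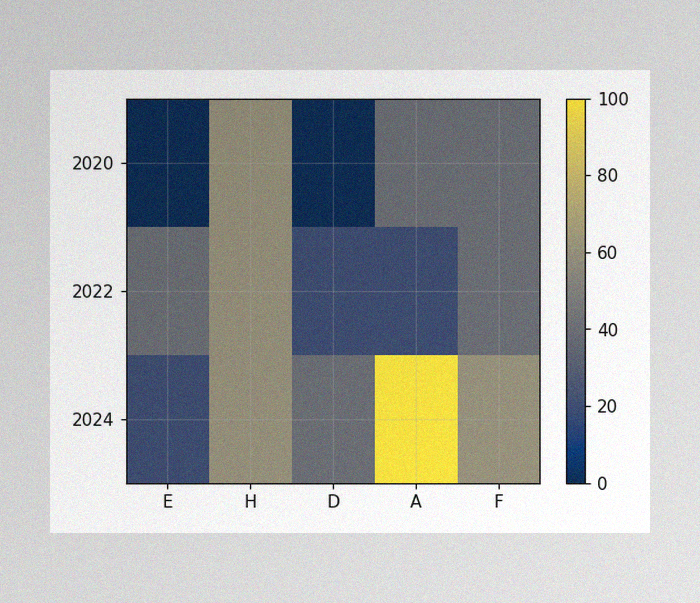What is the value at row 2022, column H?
60

The image has some photo noise and uneven lighting. Matching cell (2022, H) against the colorbar gives 60.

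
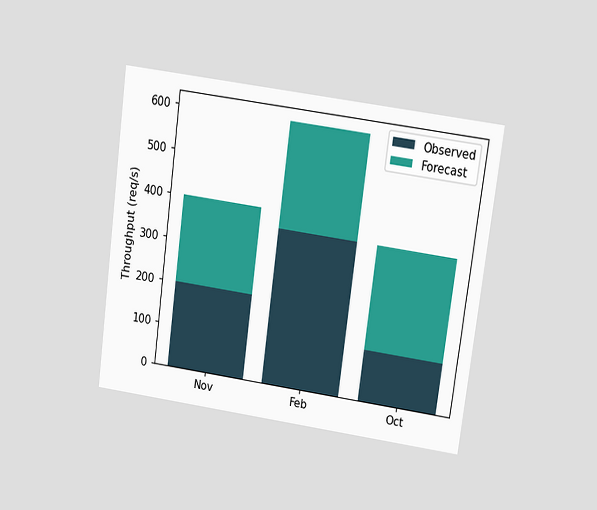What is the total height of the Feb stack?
The chart is tilted about 8° clockwise and viewed at a slight angle. The Feb stack's top reaches 600req/s on the y-axis.

600req/s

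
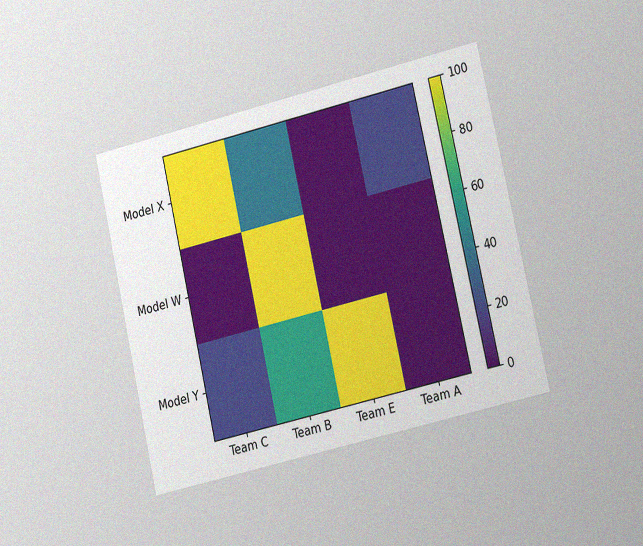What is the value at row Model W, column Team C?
0

The chart is tilted about 13° counter-clockwise and viewed slightly from the right, with some photo noise. Matching cell (Model W, Team C) against the colorbar gives 0.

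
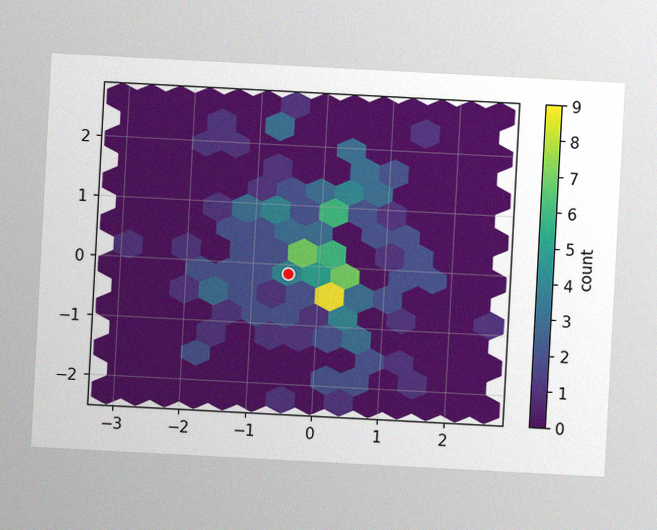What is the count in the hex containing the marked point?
4

The chart is tilted about 3° clockwise, with some photo noise. The marked hex reads 4 on the colorbar.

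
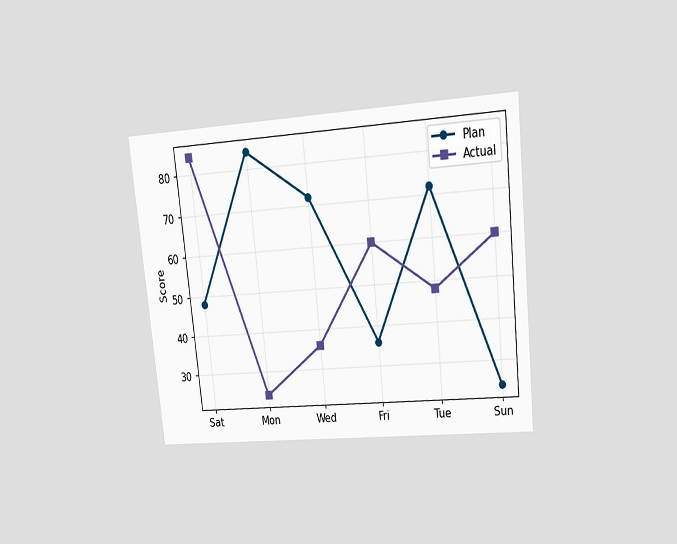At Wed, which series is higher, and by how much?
The chart is tilted about 6° counter-clockwise and viewed at a slight angle. At Wed, Plan sits above the other line by 36.

Plan, by 36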